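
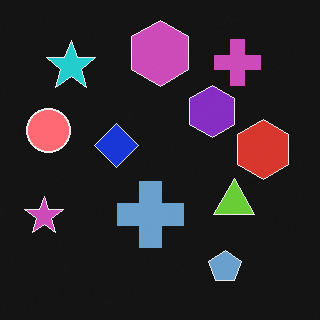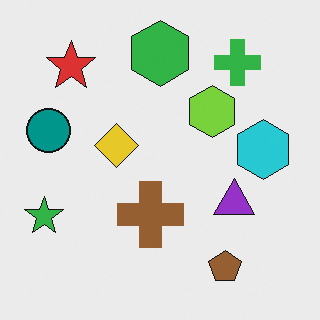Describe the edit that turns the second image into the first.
The transformation is: color-inverted (negative).

The light background has become dark and every shape's color is its complement — a photographic negative.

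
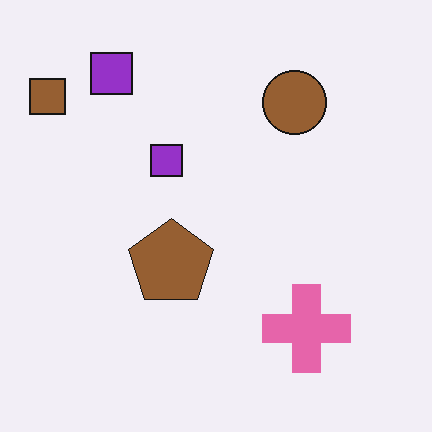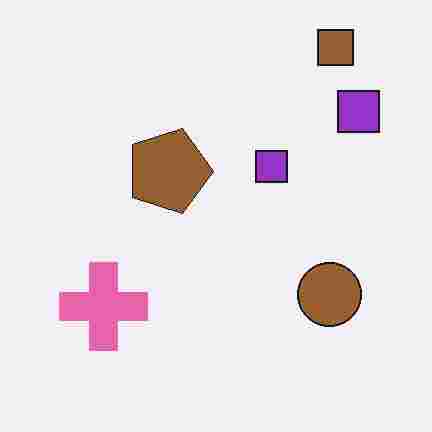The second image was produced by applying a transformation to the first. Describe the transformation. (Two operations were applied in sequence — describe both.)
The second image is the first heavily JPEG-compressed with obvious blocking artifacts, then rotated 90° clockwise.

Blocky 8×8 compression artifacts appear around shape edges and the flat background shows ringing — characteristic JPEG degradation. The brown square sits in the top-left of the first image and the top-right of the second — consistent with a whole-image 90° clockwise rotation.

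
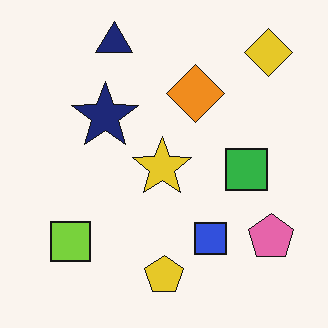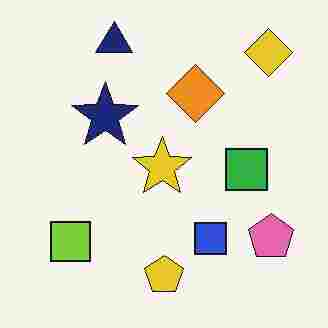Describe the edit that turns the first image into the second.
The second image is the first heavily JPEG-compressed with obvious blocking artifacts.

Blocky 8×8 compression artifacts appear around shape edges and the flat background shows ringing — characteristic JPEG degradation.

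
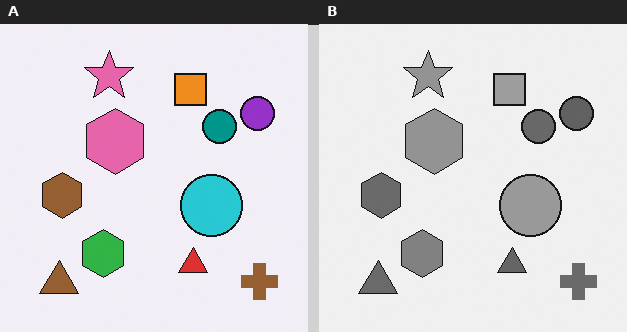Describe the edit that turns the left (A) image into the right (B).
It was converted to grayscale.

All color is removed — every shape is now a shade of grey.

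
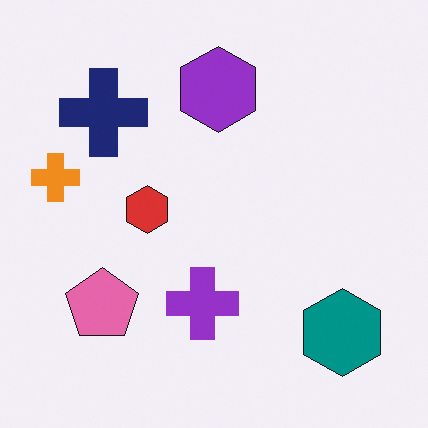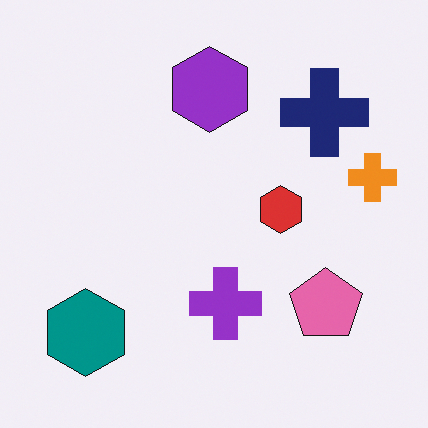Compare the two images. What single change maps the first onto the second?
The transformation is: flipped horizontally (left ↔ right).

The orange cross is in the left of the first image and the right of the second — shapes on opposite sides of the vertical midline have swapped in a mirror flip.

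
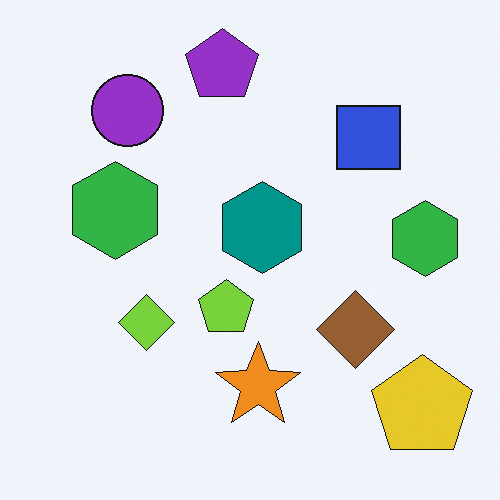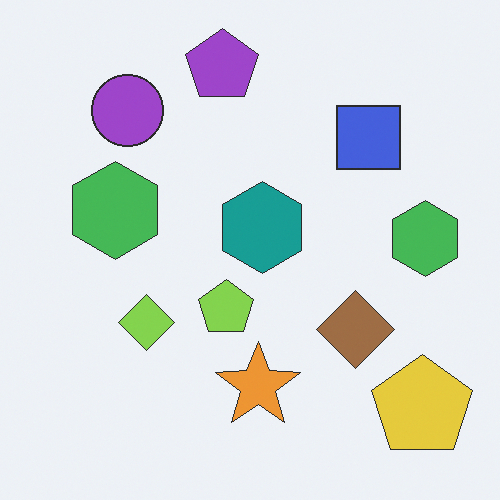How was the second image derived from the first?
Given slightly reduced contrast.

Tones are pushed toward mid-grey across the whole image — a global contrast change.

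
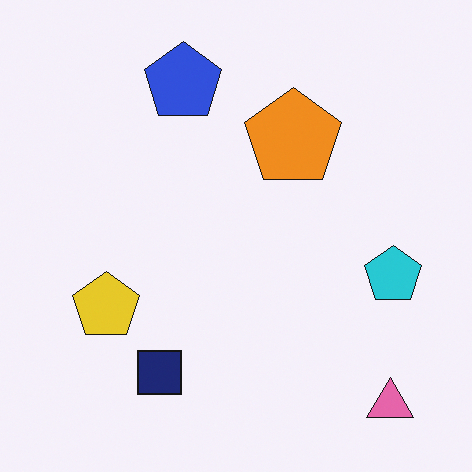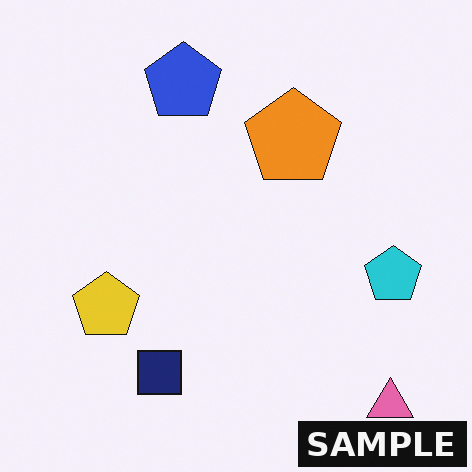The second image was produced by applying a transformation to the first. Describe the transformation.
Watermarked with the text "SAMPLE" in the lower-right corner.

A dark label reading "SAMPLE" appears in the lower-right corner.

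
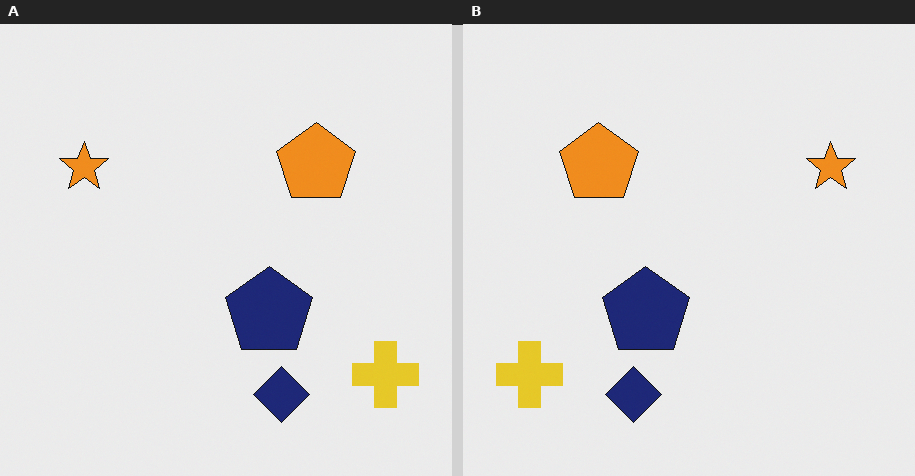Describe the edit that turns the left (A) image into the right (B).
The right (B) image is the left (A) flipped horizontally (left ↔ right).

The yellow cross is in the bottom-right of the left (A) image and the bottom-left of the right (B) — shapes on opposite sides of the vertical midline have swapped in a mirror flip.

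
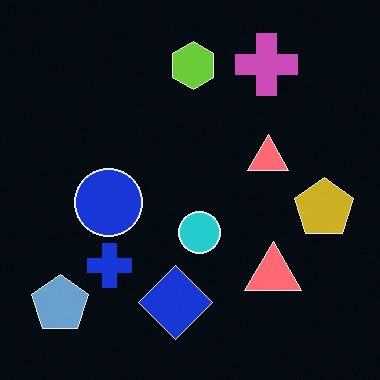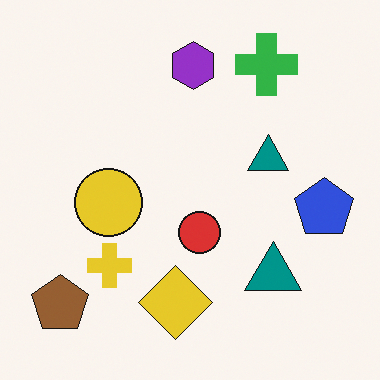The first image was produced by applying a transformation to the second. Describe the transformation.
The image was color-inverted (negative).

The light background has become dark and every shape's color is its complement — a photographic negative.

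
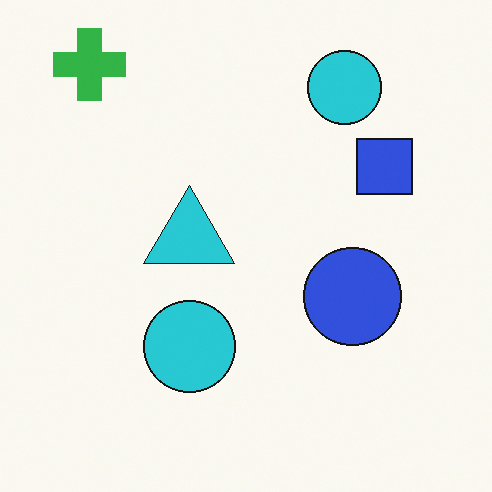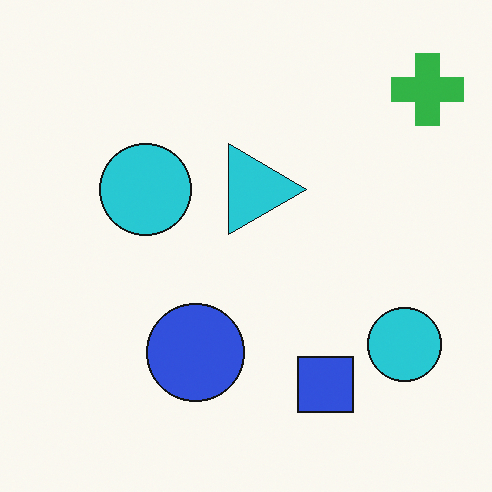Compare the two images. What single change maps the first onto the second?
Rotated 90° clockwise.

The green cross sits in the top-left of the first image and the top-right of the second — consistent with a whole-image 90° clockwise rotation.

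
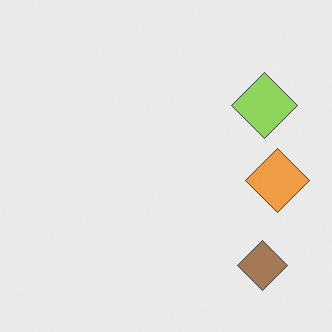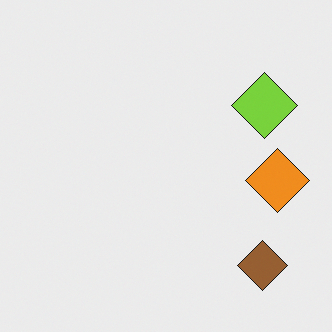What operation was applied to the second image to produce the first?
The transformation is: given slightly reduced contrast.

Tones are pushed toward mid-grey across the whole image — a global contrast change.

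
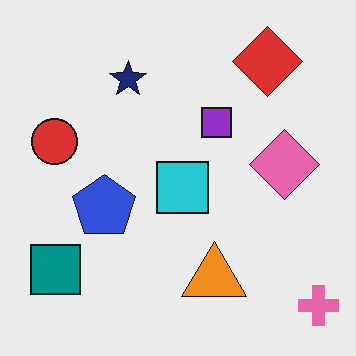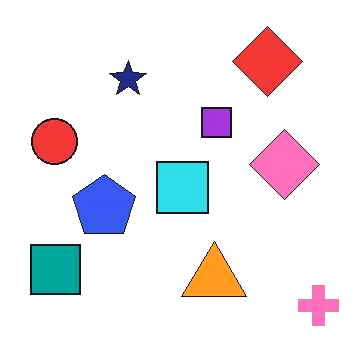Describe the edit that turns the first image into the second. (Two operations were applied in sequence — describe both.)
The image was JPEG-compressed with visible artifacts, then slightly brightened.

Blocky 8×8 compression artifacts appear around shape edges and the flat background shows ringing — characteristic JPEG degradation. Every pixel — background and shapes alike — is uniformly brightened.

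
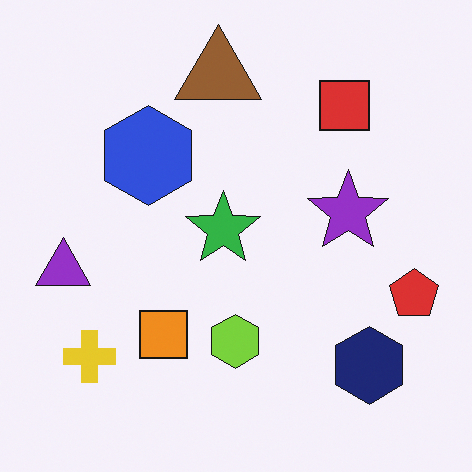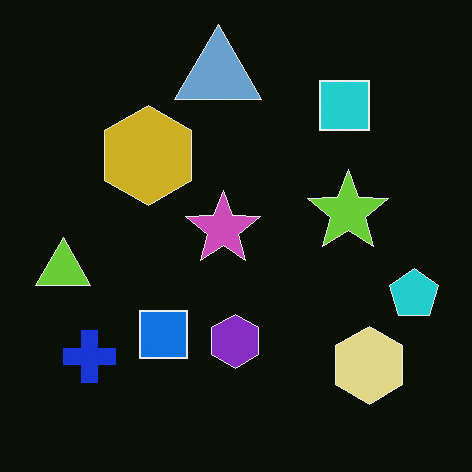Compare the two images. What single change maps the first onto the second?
The transformation is: color-inverted (negative).

The light background has become dark and every shape's color is its complement — a photographic negative.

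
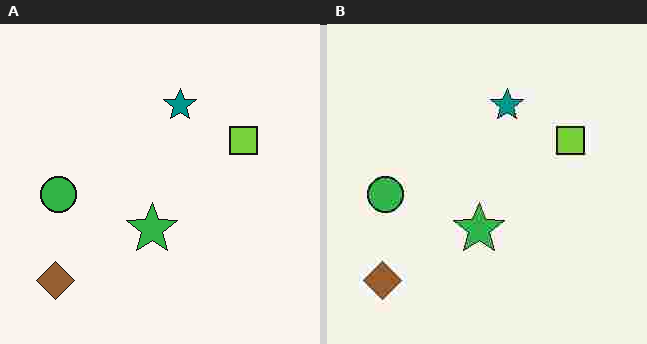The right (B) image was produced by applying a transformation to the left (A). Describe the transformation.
The transformation is: degraded with heavy JPEG compression.

Blocky 8×8 compression artifacts appear around shape edges and the flat background shows ringing — characteristic JPEG degradation.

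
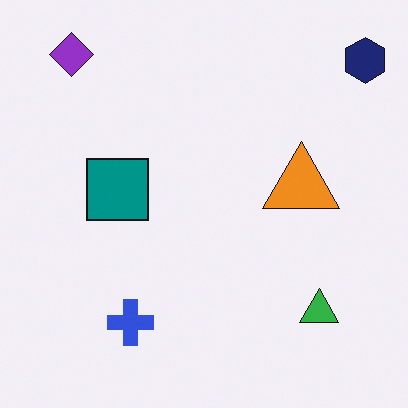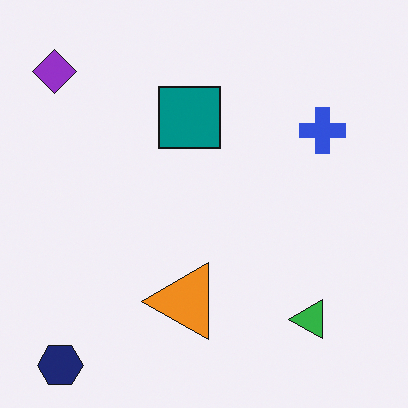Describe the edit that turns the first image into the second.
The transformation is: transposed (reflected across the top-left ↔ bottom-right diagonal).

Shapes have swapped their row and column positions — what was in the top-right is now in the bottom-left — a diagonal reflection.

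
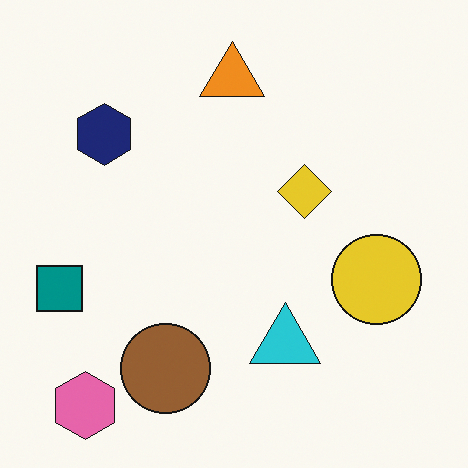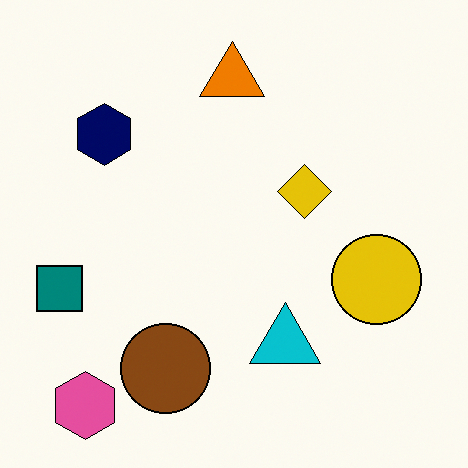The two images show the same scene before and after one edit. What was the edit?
The second image is the first given slightly increased contrast.

Tones are pushed away from mid-grey across the whole image — a global contrast change.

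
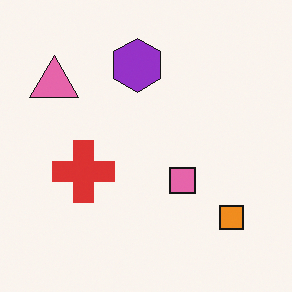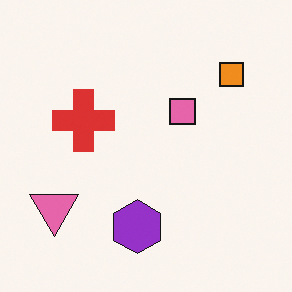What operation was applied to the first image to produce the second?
The transformation is: flipped vertically (top ↔ bottom).

The purple hexagon is in the top of the first image and the bottom of the second — shapes on opposite sides of the horizontal midline have swapped in a mirror flip.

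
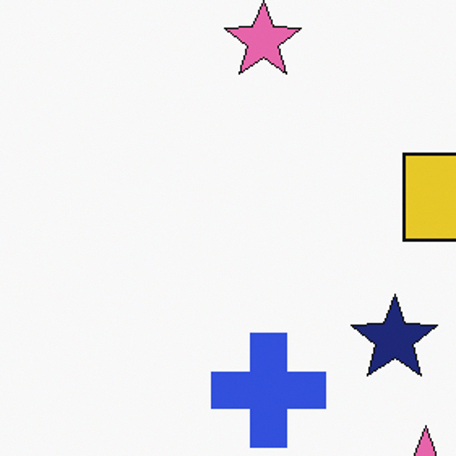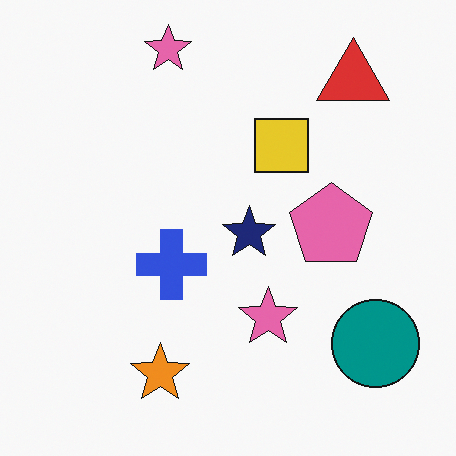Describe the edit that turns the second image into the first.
The image was cropped tightly and scaled back up.

The visible shapes are larger and the field of view is narrower; shapes near the original edges may be partly or wholly outside the frame — a crop-and-rescale.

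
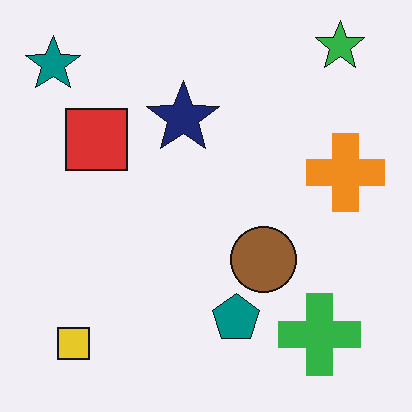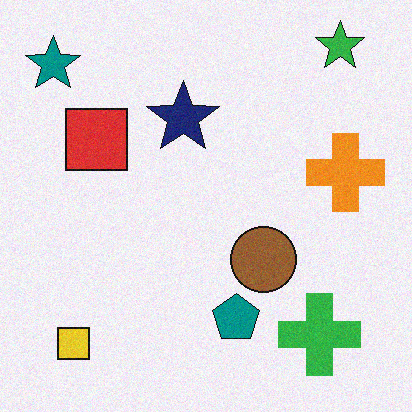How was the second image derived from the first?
The transformation is: degraded with a light layer of grain.

Random speckle covers the whole image, including the flat background.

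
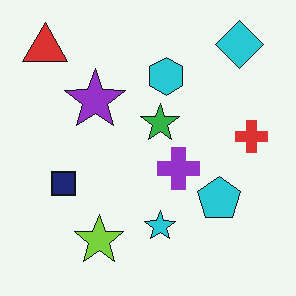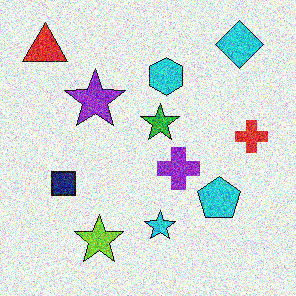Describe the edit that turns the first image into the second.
Degraded with heavy additive noise.

Random speckle covers the whole image, including the flat background.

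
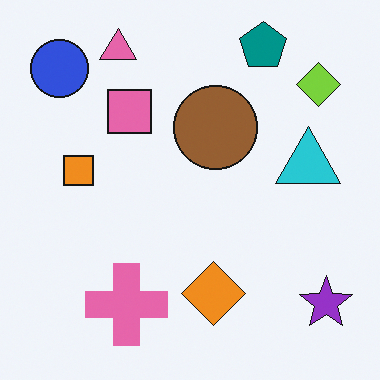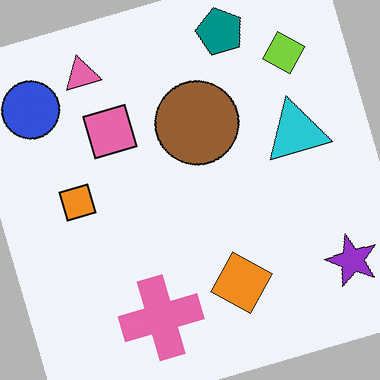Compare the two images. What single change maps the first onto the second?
The transformation is: rotated counter-clockwise by a moderate amount.

Every shape is tilted by the same angle and the image corners show triangular fill wedges — a whole-image rotation by a non-right angle.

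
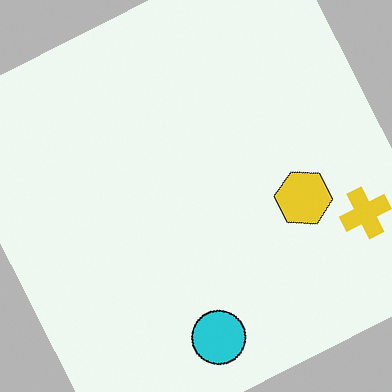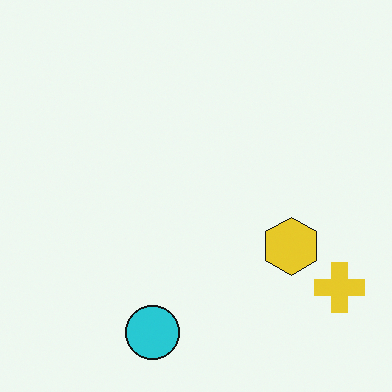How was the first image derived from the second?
Rotated counter-clockwise by a clearly visible amount.

Every shape is tilted by the same angle and the image corners show triangular fill wedges — a whole-image rotation by a non-right angle.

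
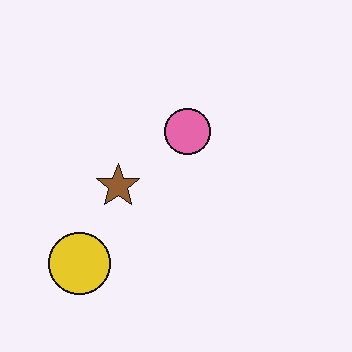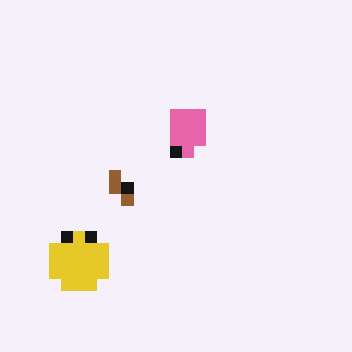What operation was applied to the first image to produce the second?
Heavily pixelated into large blocks.

Shapes are reduced to large square blocks; fine edges and outlines are lost — a downscale-then-upscale (mosaic) effect.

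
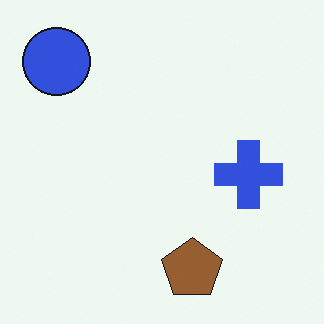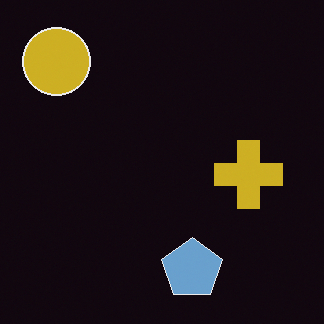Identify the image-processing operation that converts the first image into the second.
The transformation is: color-inverted (negative).

The light background has become dark and every shape's color is its complement — a photographic negative.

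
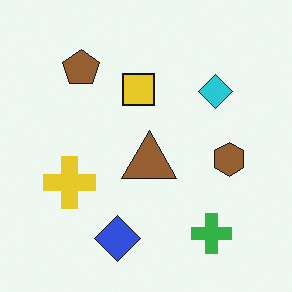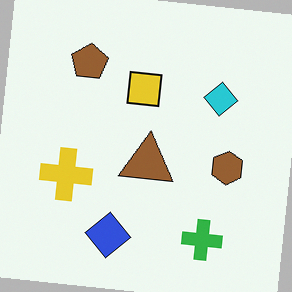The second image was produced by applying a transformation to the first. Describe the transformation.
Rotated clockwise by a slight angle.

Every shape is tilted by the same angle and the image corners show triangular fill wedges — a whole-image rotation by a non-right angle.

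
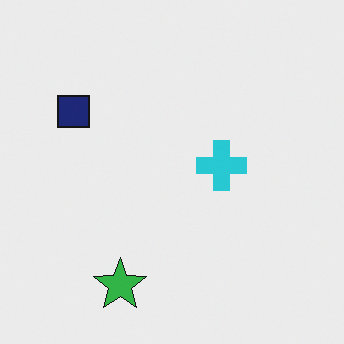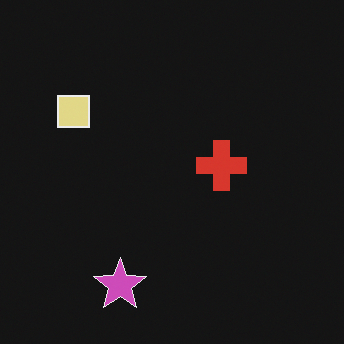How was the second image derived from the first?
The image was color-inverted (negative).

The light background has become dark and every shape's color is its complement — a photographic negative.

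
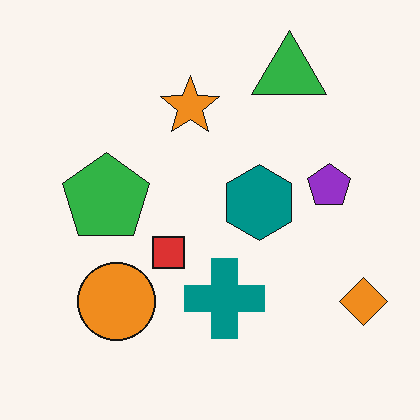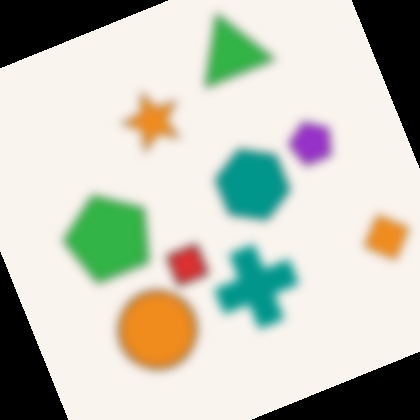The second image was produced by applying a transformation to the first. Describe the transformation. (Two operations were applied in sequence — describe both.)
The image was heavily blurred, then rotated counter-clockwise by a moderate amount.

Shape edges and outlines are uniformly softened across the whole image. Every shape is tilted by the same angle and the image corners show triangular fill wedges — a whole-image rotation by a non-right angle.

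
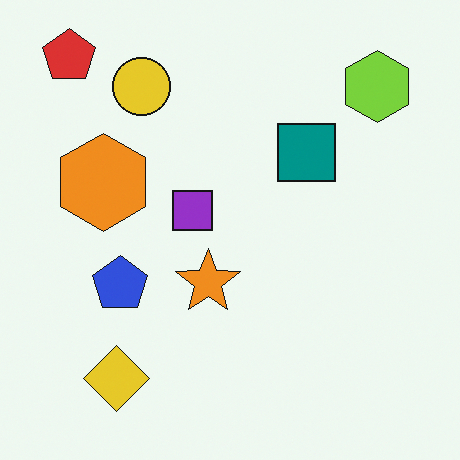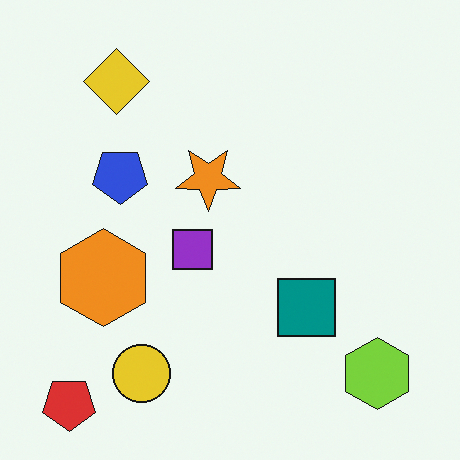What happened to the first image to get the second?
Flipped vertically (top ↔ bottom).

The red pentagon is in the top-left of the first image and the bottom-left of the second — shapes on opposite sides of the horizontal midline have swapped in a mirror flip.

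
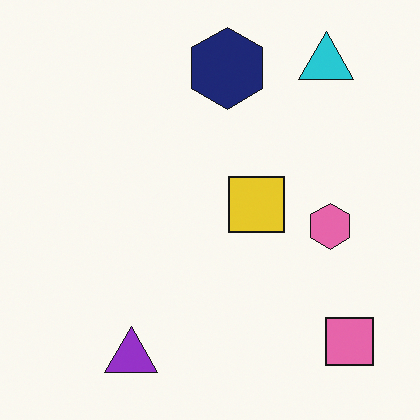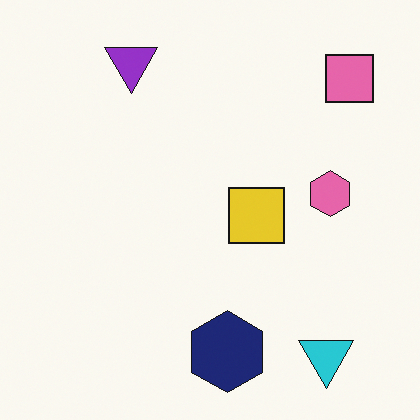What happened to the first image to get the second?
It was flipped vertically (top ↔ bottom).

The cyan triangle is in the top-right of the first image and the bottom-right of the second — shapes on opposite sides of the horizontal midline have swapped in a mirror flip.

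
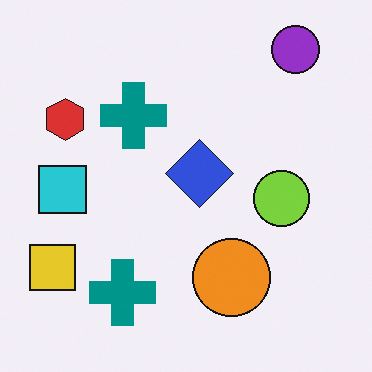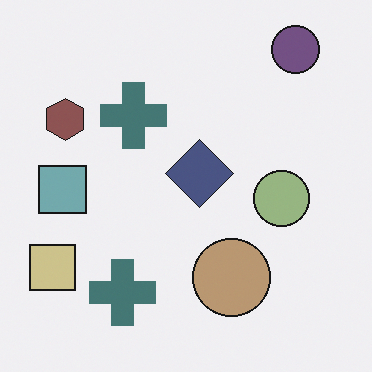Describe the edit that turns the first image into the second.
The image was made much more muted (saturation change).

All colors are more muted and greyish — a global saturation change.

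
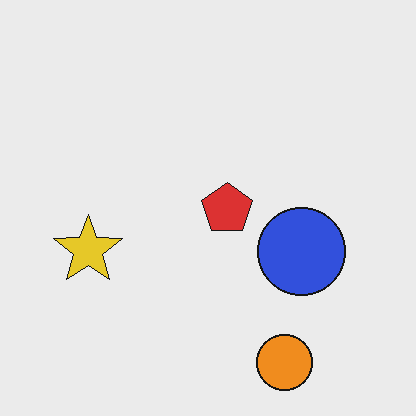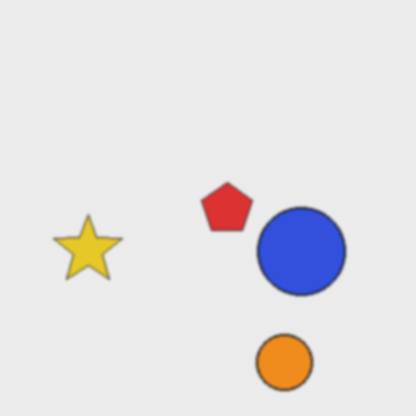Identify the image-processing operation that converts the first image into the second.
It was lightly blurred.

Shape edges and outlines are uniformly softened across the whole image.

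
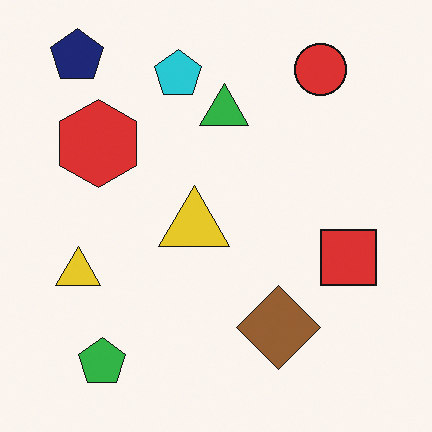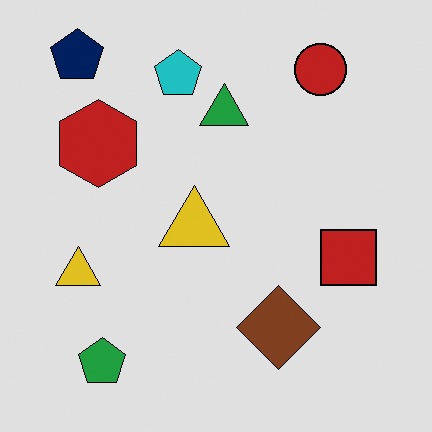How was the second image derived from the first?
The image was posterized to a reduced palette.

Each flat color has snapped to a coarser quantized level — most visibly, the near-white background has dropped to a flat grey.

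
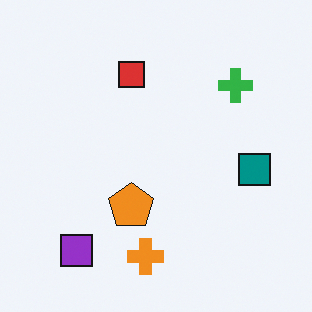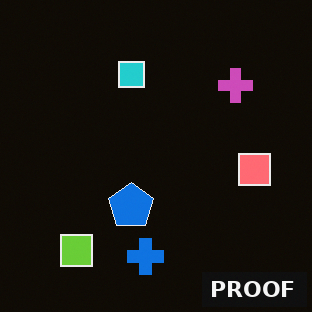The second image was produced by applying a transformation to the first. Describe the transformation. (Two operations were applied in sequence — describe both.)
It was color-inverted (negative), then watermarked with the text "PROOF" in the lower-right corner.

The light background has become dark and every shape's color is its complement — a photographic negative. A dark label reading "PROOF" appears in the lower-right corner.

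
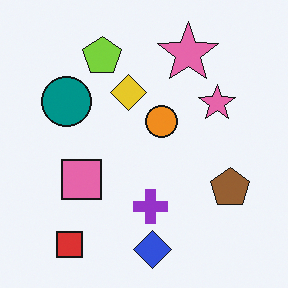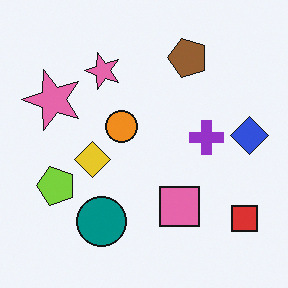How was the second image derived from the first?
It was rotated 90° counter-clockwise.

The red square sits in the bottom-left of the first image and the bottom-right of the second — consistent with a whole-image 90° counter-clockwise rotation.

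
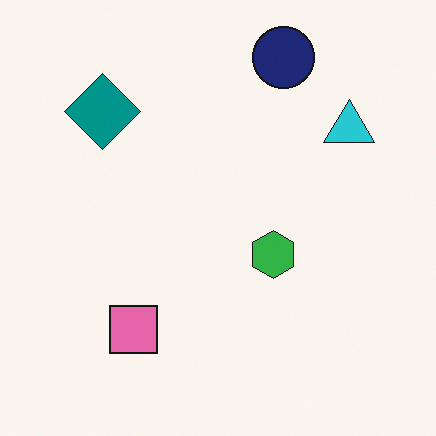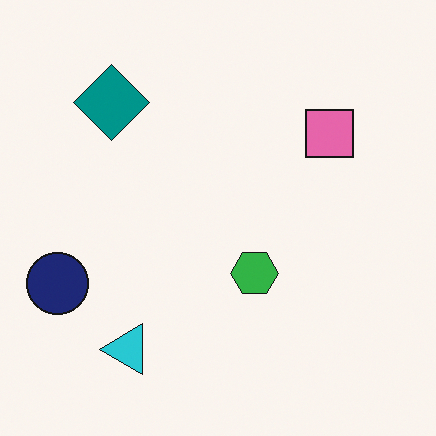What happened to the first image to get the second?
The transformation is: transposed (reflected across the top-left ↔ bottom-right diagonal).

Shapes have swapped their row and column positions — what was in the top-right is now in the bottom-left — a diagonal reflection.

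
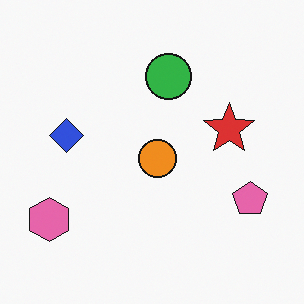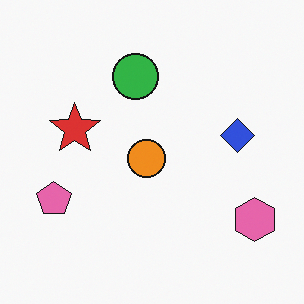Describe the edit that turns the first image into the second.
Flipped horizontally (left ↔ right).

The pink hexagon is in the bottom-left of the first image and the bottom-right of the second — shapes on opposite sides of the vertical midline have swapped in a mirror flip.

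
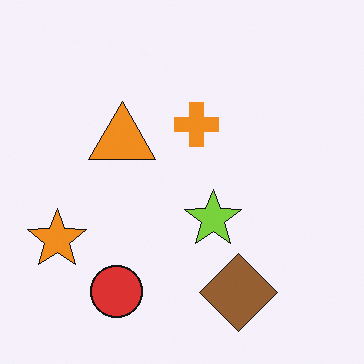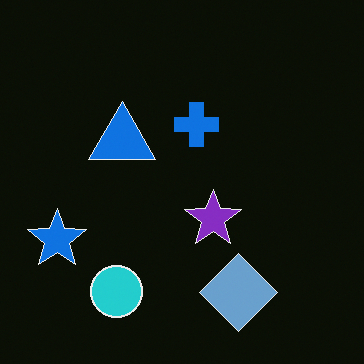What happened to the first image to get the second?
This is the original image color-inverted (negative).

The light background has become dark and every shape's color is its complement — a photographic negative.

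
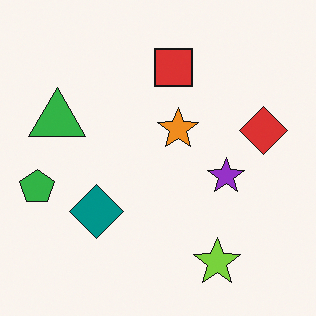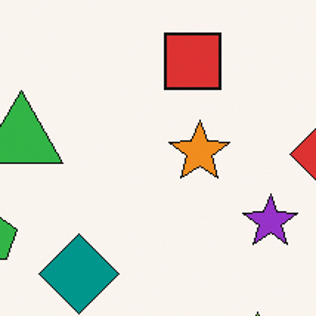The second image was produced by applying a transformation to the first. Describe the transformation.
The second image is the first cropped slightly and scaled back up.

The visible shapes are larger and the field of view is narrower; shapes near the original edges may be partly or wholly outside the frame — a crop-and-rescale.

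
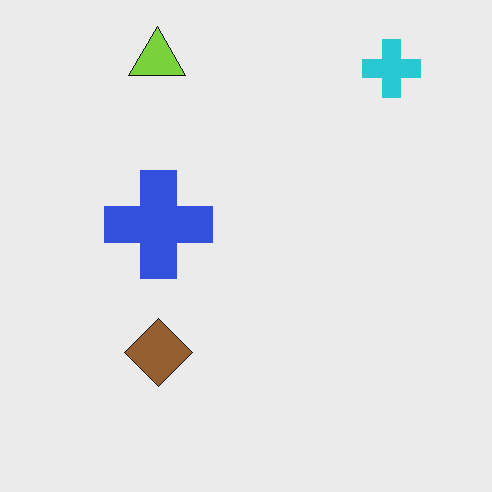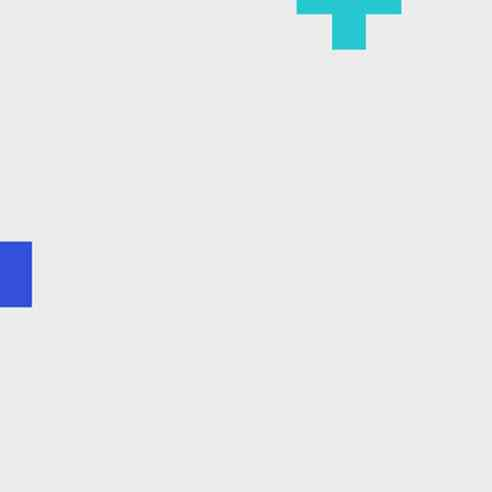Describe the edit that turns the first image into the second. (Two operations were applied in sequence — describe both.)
The second image is the first cropped to a noticeably smaller region and rescaled, then JPEG-compressed with visible artifacts.

The visible shapes are larger and the field of view is narrower; shapes near the original edges may be partly or wholly outside the frame — a crop-and-rescale. Blocky 8×8 compression artifacts appear around shape edges and the flat background shows ringing — characteristic JPEG degradation.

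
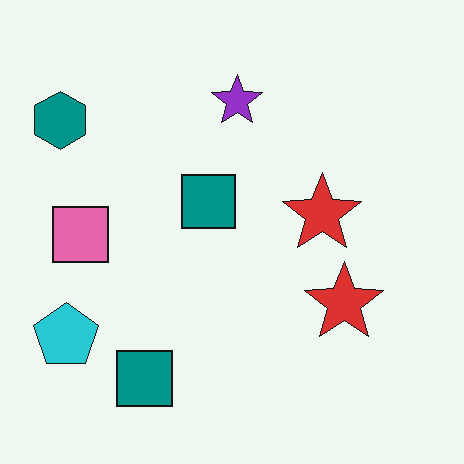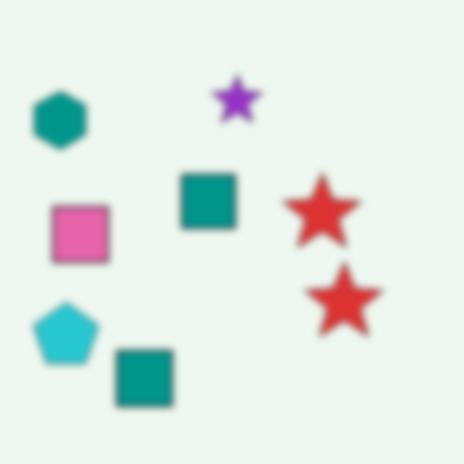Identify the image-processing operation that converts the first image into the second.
It was moderately blurred.

Shape edges and outlines are uniformly softened across the whole image.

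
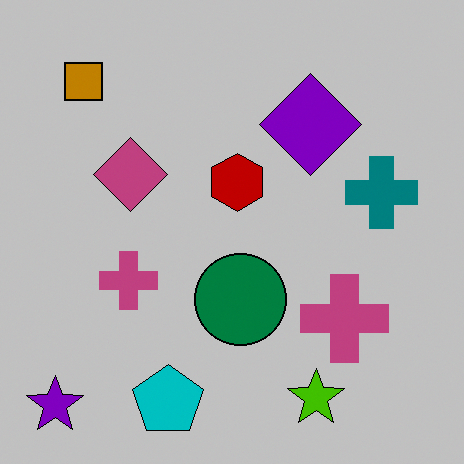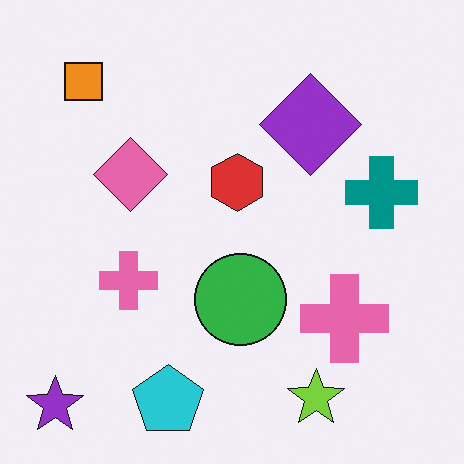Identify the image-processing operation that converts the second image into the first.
The transformation is: aggressively posterized.

Each flat color has snapped to a coarser quantized level — most visibly, the near-white background has dropped to a flat grey.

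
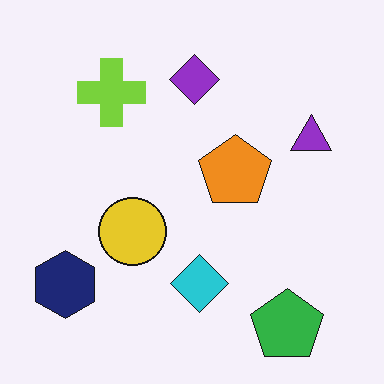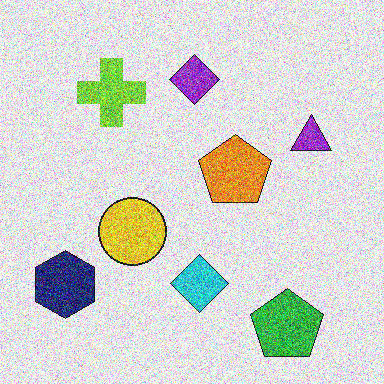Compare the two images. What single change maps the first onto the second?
The transformation is: degraded with heavy additive noise.

Random speckle covers the whole image, including the flat background.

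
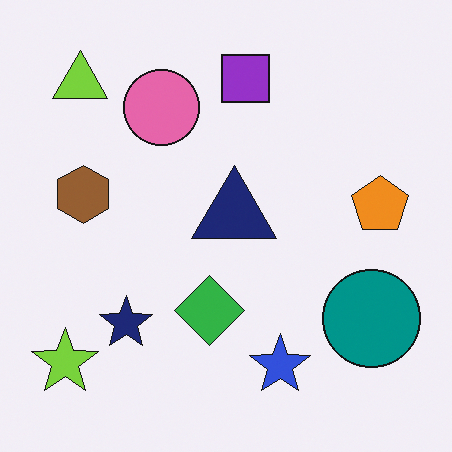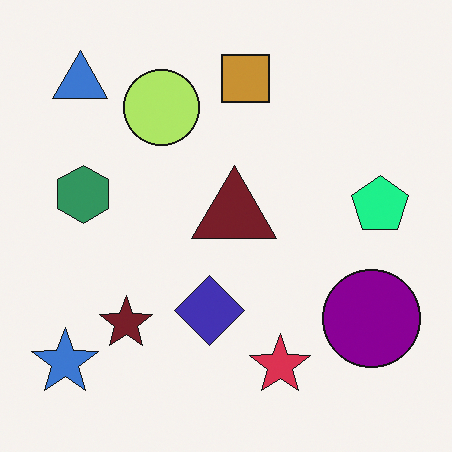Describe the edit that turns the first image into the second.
This is the original image hue-shifted through roughly a third of the color wheel.

Every shape's color has rotated by the same amount around the hue wheel — a uniform hue shift.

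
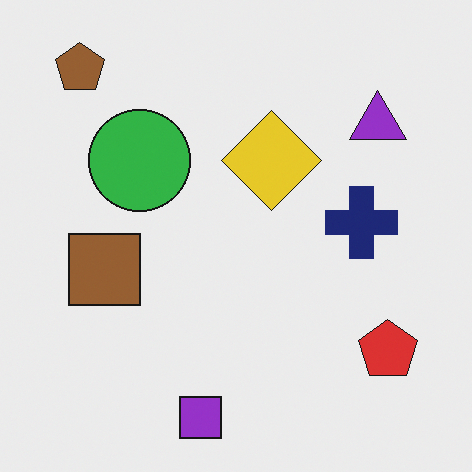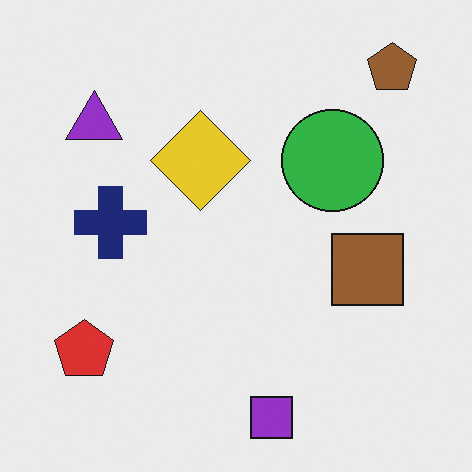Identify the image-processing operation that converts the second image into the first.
It was flipped horizontally (left ↔ right).

The brown pentagon is in the top-right of the second image and the top-left of the first — shapes on opposite sides of the vertical midline have swapped in a mirror flip.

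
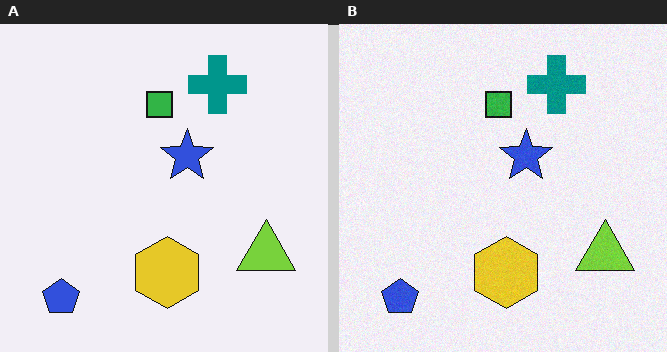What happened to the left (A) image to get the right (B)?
It was degraded with light additive noise.

Random speckle covers the whole image, including the flat background.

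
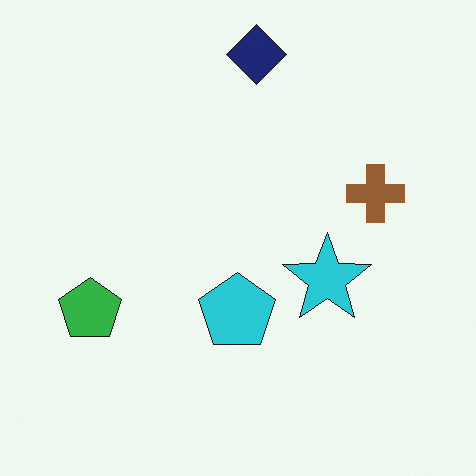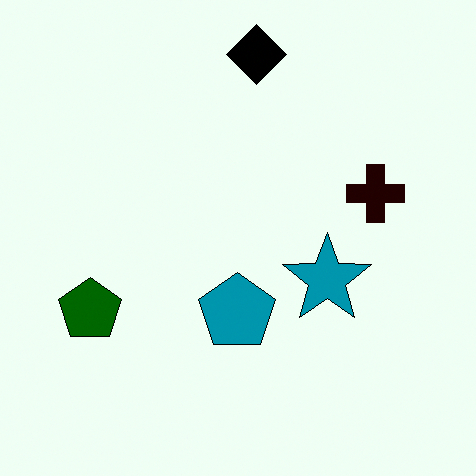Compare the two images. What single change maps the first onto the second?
This is the original image boosted in contrast.

Tones are pushed away from mid-grey across the whole image — a global contrast change.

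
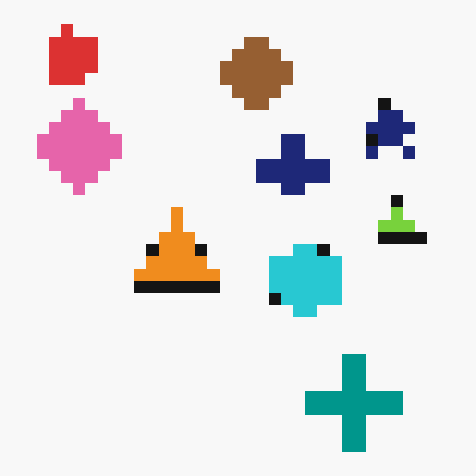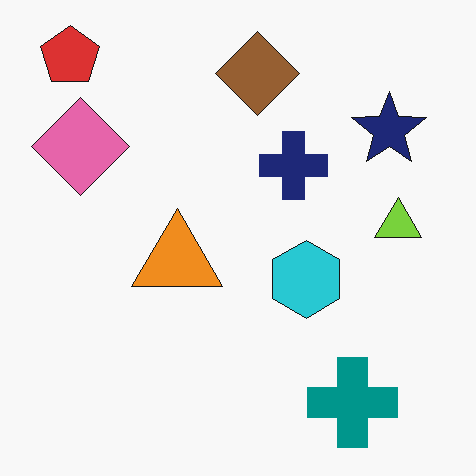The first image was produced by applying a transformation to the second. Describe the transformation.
The transformation is: coarsely pixelated.

Shapes are reduced to large square blocks; fine edges and outlines are lost — a downscale-then-upscale (mosaic) effect.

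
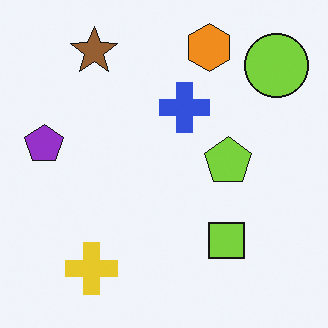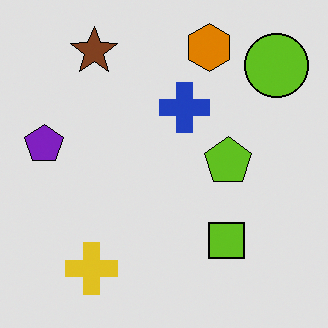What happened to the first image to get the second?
The transformation is: posterized to a reduced palette.

Each flat color has snapped to a coarser quantized level — most visibly, the near-white background has dropped to a flat grey.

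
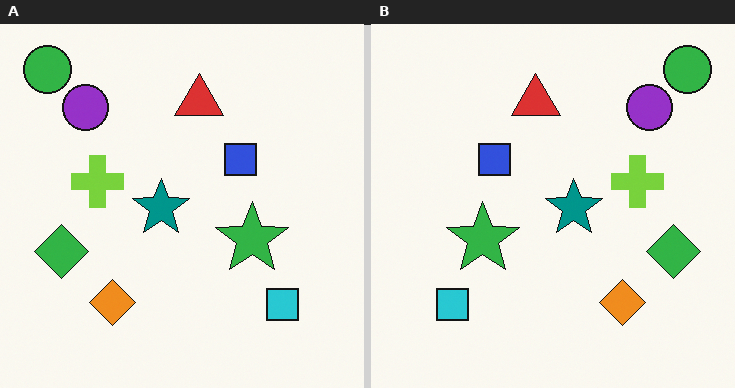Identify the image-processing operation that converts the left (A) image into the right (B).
The image was flipped horizontally (left ↔ right).

The green circle is in the top-left of the left (A) image and the top-right of the right (B) — shapes on opposite sides of the vertical midline have swapped in a mirror flip.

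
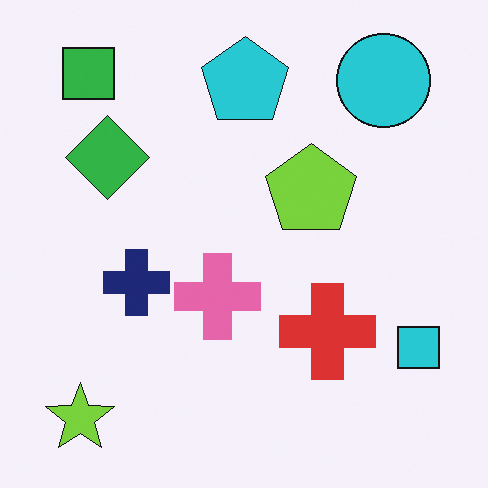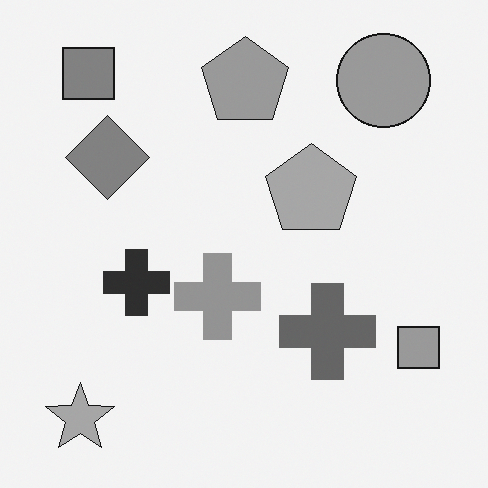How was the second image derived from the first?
This is the original image converted to grayscale.

All color is removed — every shape is now a shade of grey.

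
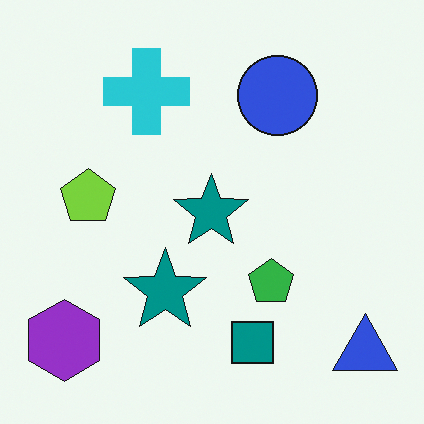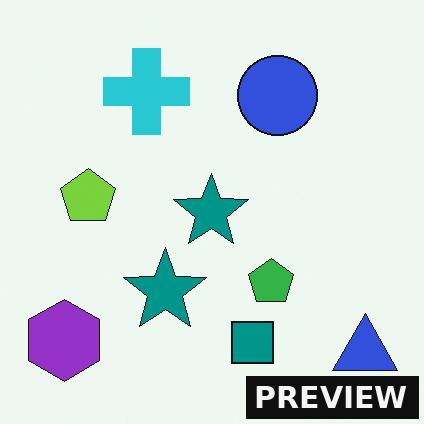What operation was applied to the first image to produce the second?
This is the original image watermarked with the text "PREVIEW" in the lower-right corner.

A dark label reading "PREVIEW" appears in the lower-right corner.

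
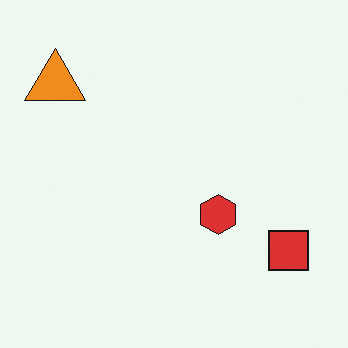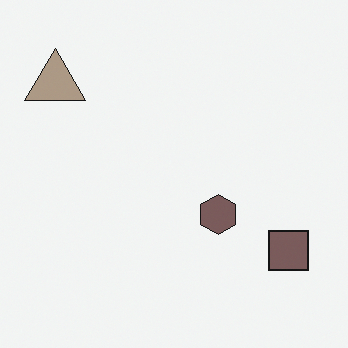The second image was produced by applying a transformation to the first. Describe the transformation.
It was made much more muted (saturation change).

All colors are more muted and greyish — a global saturation change.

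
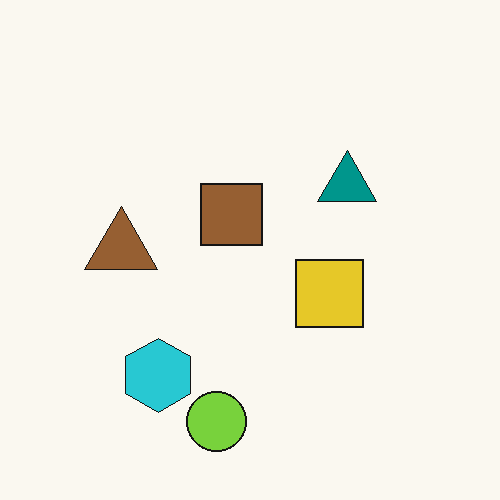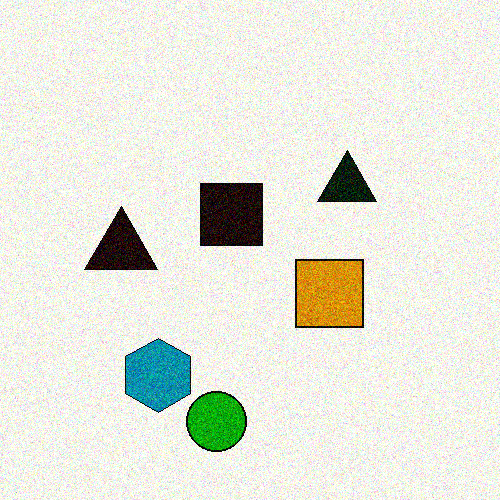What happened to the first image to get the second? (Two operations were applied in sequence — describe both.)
The image was given much higher contrast, then degraded with a thick layer of grain.

Tones are pushed away from mid-grey across the whole image — a global contrast change. Random speckle covers the whole image, including the flat background.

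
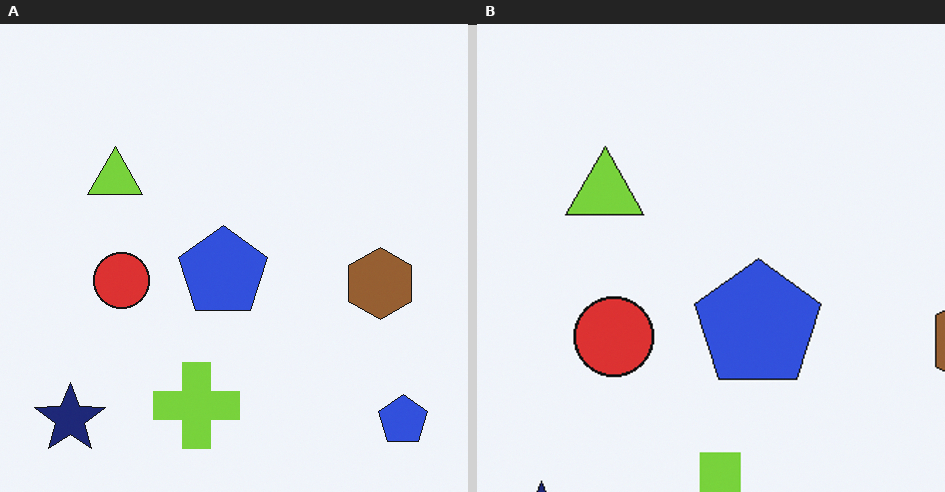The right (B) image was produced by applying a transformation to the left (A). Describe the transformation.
The right (B) image is the left (A) cropped slightly and scaled back up.

The visible shapes are larger and the field of view is narrower; shapes near the original edges may be partly or wholly outside the frame — a crop-and-rescale.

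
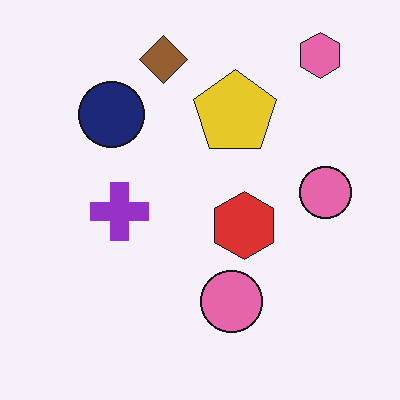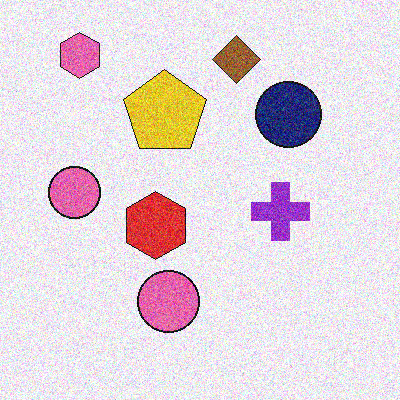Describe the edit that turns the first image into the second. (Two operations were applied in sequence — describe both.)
The image was degraded with a thick layer of grain, then flipped horizontally (left ↔ right).

Random speckle covers the whole image, including the flat background. The pink hexagon is in the top-right of the first image and the top-left of the second — shapes on opposite sides of the vertical midline have swapped in a mirror flip.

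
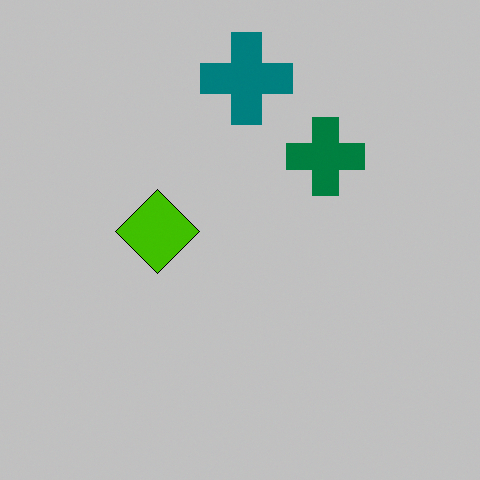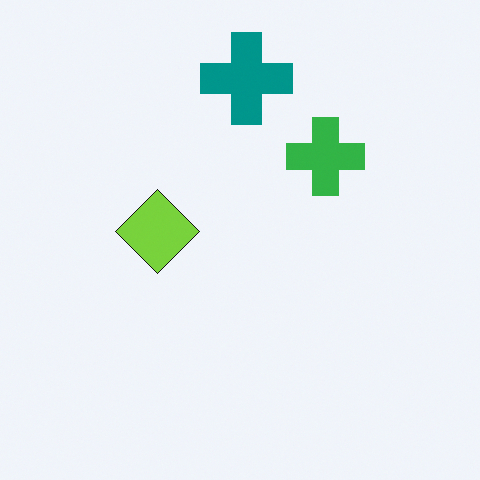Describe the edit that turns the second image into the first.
This is the original image heavily posterized to just a handful of flat colors.

Each flat color has snapped to a coarser quantized level — most visibly, the near-white background has dropped to a flat grey.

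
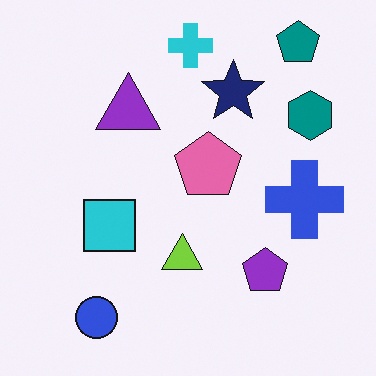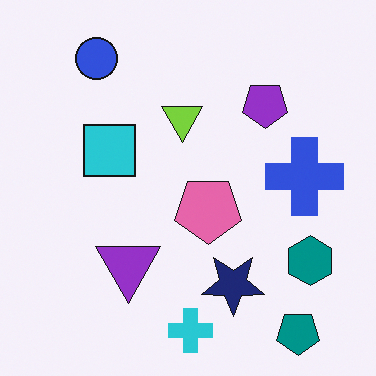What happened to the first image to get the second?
The image was flipped vertically (top ↔ bottom).

The teal pentagon is in the top-right of the first image and the bottom-right of the second — shapes on opposite sides of the horizontal midline have swapped in a mirror flip.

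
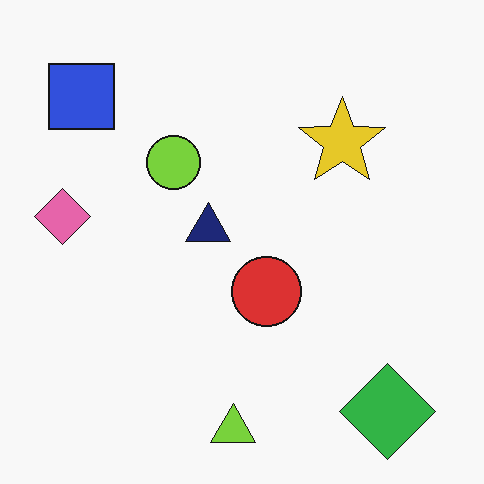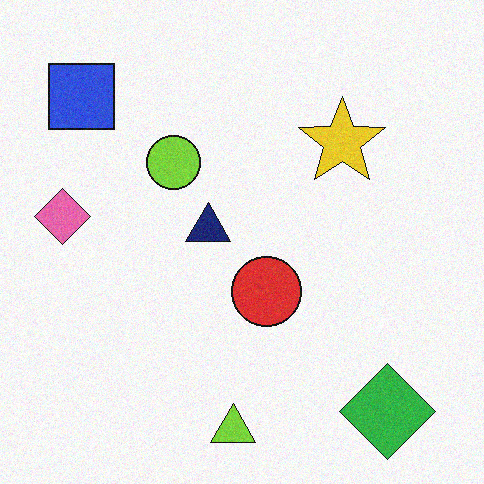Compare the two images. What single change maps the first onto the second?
The image was degraded with light additive noise.

Random speckle covers the whole image, including the flat background.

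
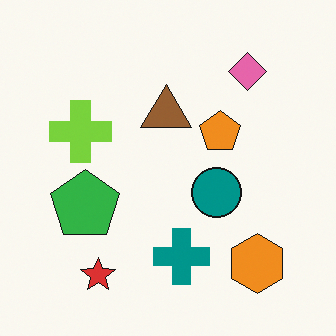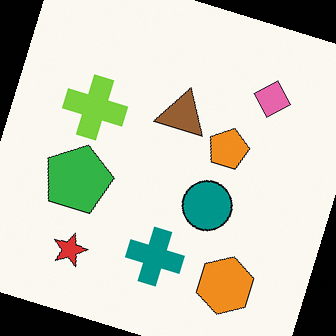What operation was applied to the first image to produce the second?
The image was rotated clockwise by a clearly visible amount.

Every shape is tilted by the same angle and the image corners show triangular fill wedges — a whole-image rotation by a non-right angle.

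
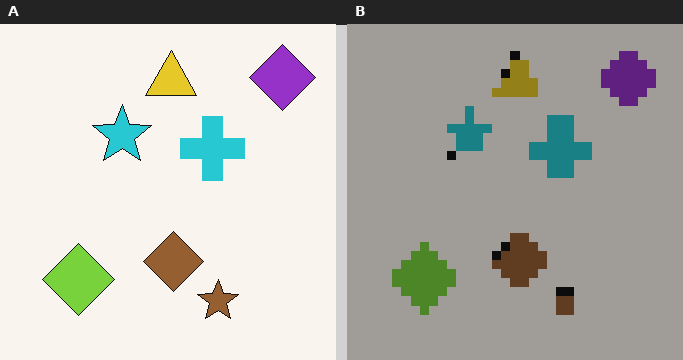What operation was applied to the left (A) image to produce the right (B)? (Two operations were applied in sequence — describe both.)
This is the original image coarsely pixelated, then substantially darkened.

Shapes are reduced to large square blocks; fine edges and outlines are lost — a downscale-then-upscale (mosaic) effect. Every pixel — background and shapes alike — is uniformly darkened.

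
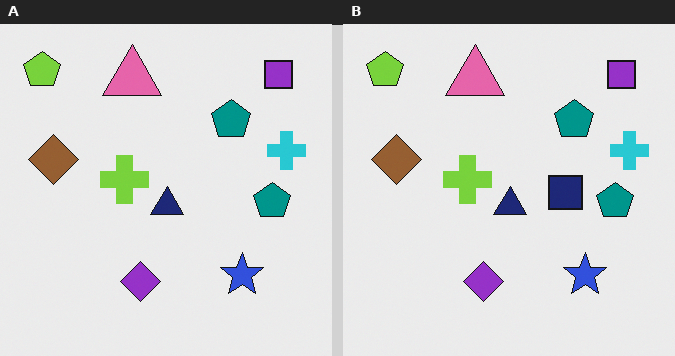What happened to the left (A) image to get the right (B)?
This is the original image overlaid with an additional navy square.

A navy square appears in the right (B) image that is absent from the left (A).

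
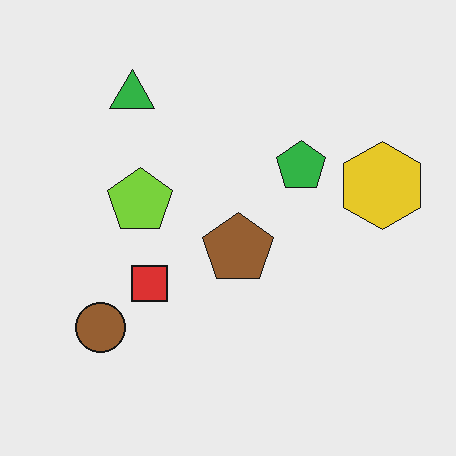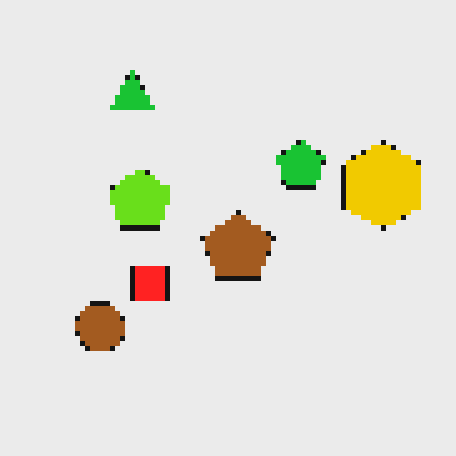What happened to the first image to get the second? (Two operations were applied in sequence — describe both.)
It was slightly oversaturated, then lightly pixelated (a mild mosaic effect).

All colors are more vivid — a global saturation change. Shapes are reduced to large square blocks; fine edges and outlines are lost — a downscale-then-upscale (mosaic) effect.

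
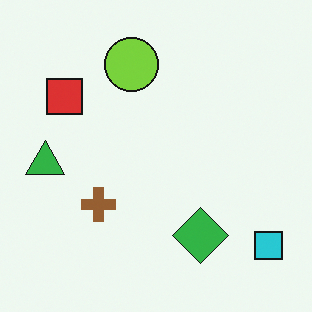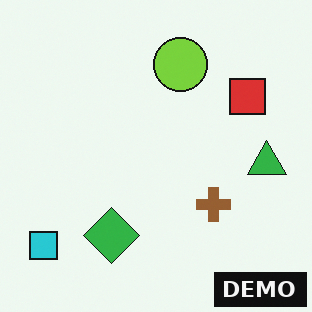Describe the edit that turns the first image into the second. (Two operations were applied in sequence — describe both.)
This is the original image flipped horizontally (left ↔ right), then watermarked with the text "DEMO" in the lower-right corner.

The cyan square is in the bottom-right of the first image and the bottom-left of the second — shapes on opposite sides of the vertical midline have swapped in a mirror flip. A dark label reading "DEMO" appears in the lower-right corner.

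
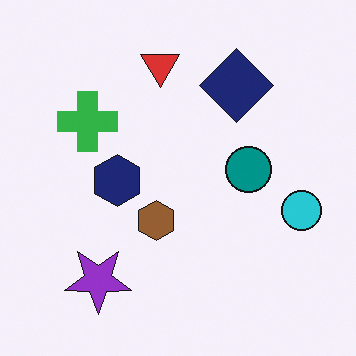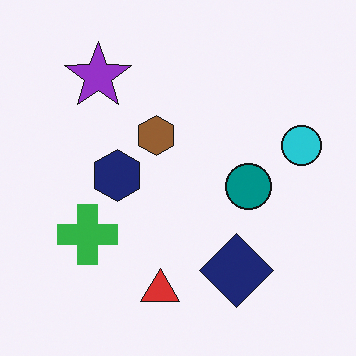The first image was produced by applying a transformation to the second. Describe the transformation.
The image was flipped vertically (top ↔ bottom).

The red triangle is in the bottom of the second image and the top of the first — shapes on opposite sides of the horizontal midline have swapped in a mirror flip.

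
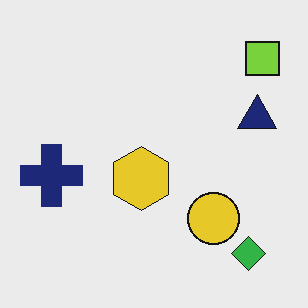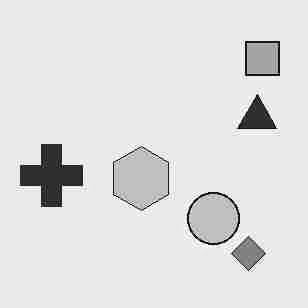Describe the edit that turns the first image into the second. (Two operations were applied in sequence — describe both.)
It was degraded with heavy JPEG compression, then converted to grayscale.

Blocky 8×8 compression artifacts appear around shape edges and the flat background shows ringing — characteristic JPEG degradation. All color is removed — every shape is now a shade of grey.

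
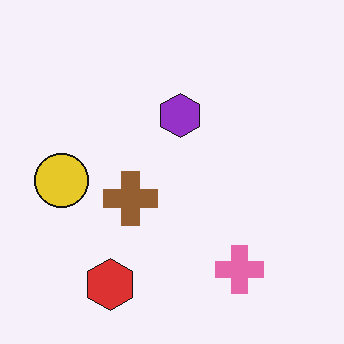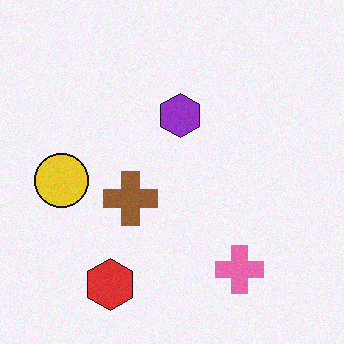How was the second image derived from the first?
The transformation is: degraded with a light layer of grain.

Random speckle covers the whole image, including the flat background.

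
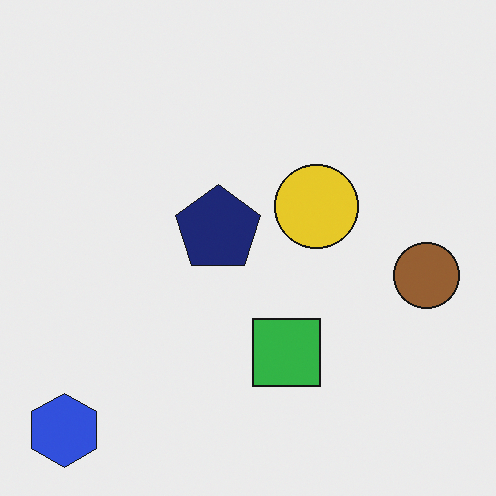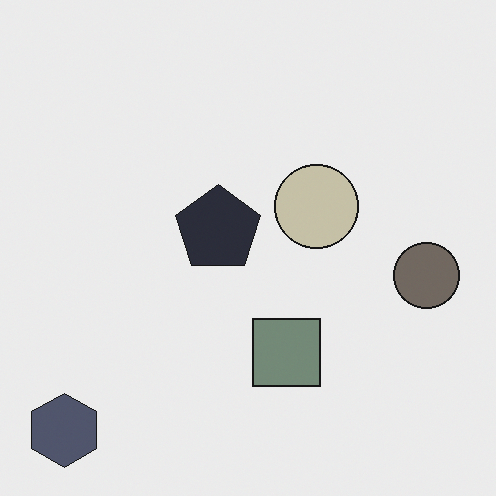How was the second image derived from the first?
The image was made much more muted (saturation change).

All colors are more muted and greyish — a global saturation change.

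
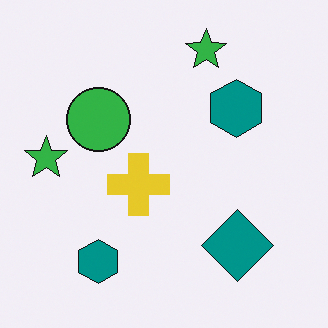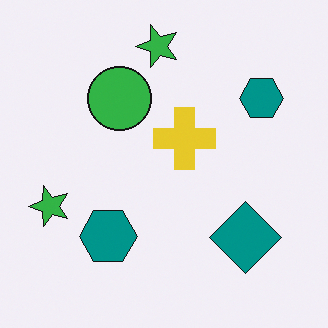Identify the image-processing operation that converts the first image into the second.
It was transposed (reflected across the top-left ↔ bottom-right diagonal).

Shapes have swapped their row and column positions — what was in the top-right is now in the bottom-left — a diagonal reflection.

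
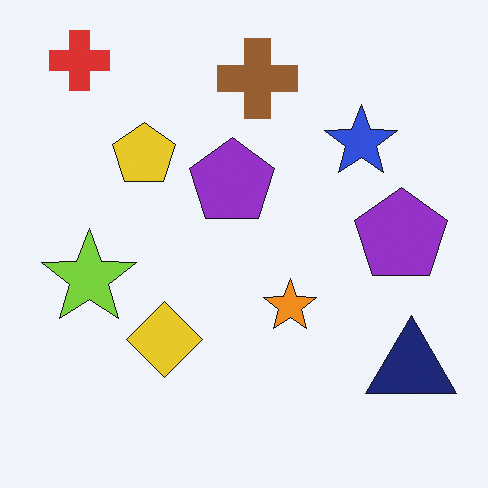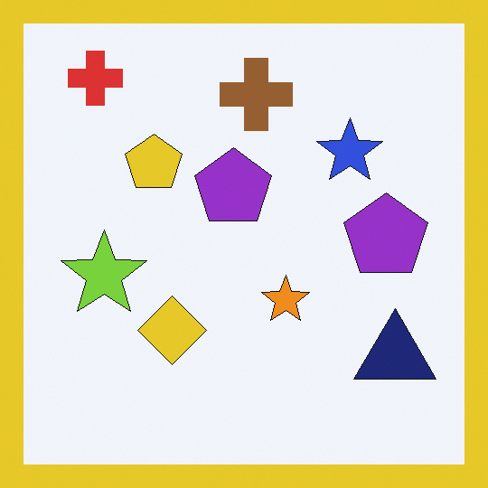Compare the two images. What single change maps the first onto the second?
Framed with a yellow border.

A solid yellow frame runs around the edge of the second image, with the content slightly shrunk inside it.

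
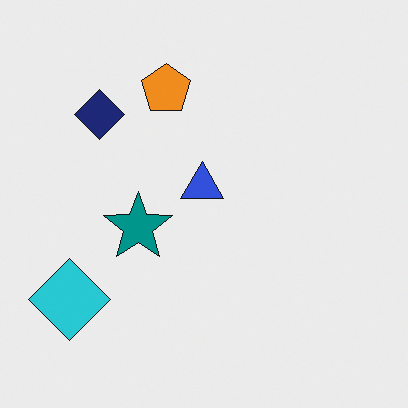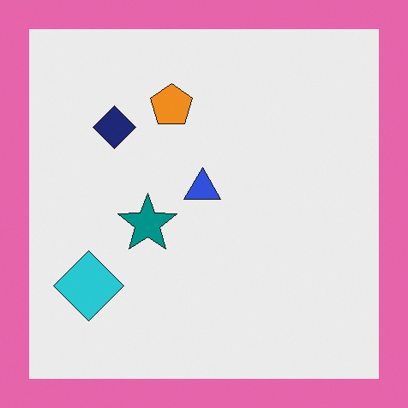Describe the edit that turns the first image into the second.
Framed with a pink border.

A solid pink frame runs around the edge of the second image, with the content slightly shrunk inside it.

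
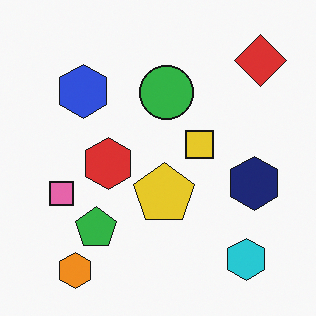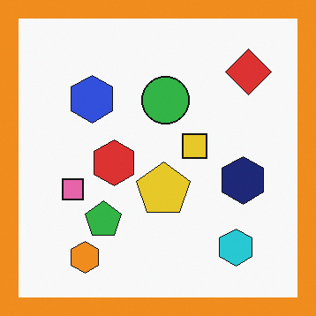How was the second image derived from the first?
The transformation is: framed with a orange border.

A solid orange frame runs around the edge of the second image, with the content slightly shrunk inside it.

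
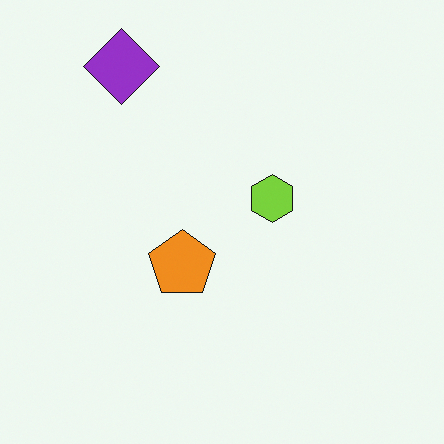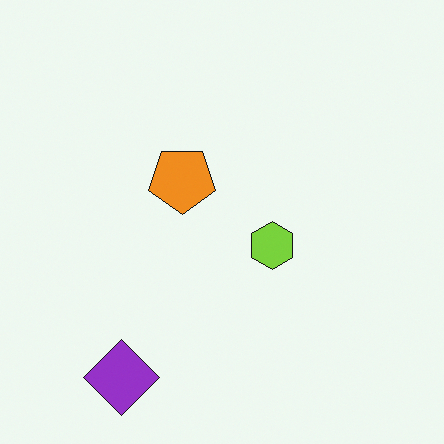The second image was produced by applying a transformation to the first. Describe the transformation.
It was flipped vertically (top ↔ bottom).

The purple diamond is in the top-left of the first image and the bottom-left of the second — shapes on opposite sides of the horizontal midline have swapped in a mirror flip.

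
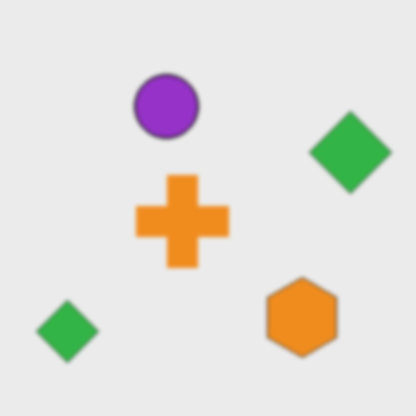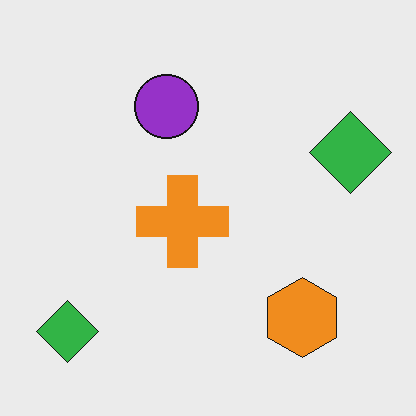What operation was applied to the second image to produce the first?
Slightly softened.

Shape edges and outlines are uniformly softened across the whole image.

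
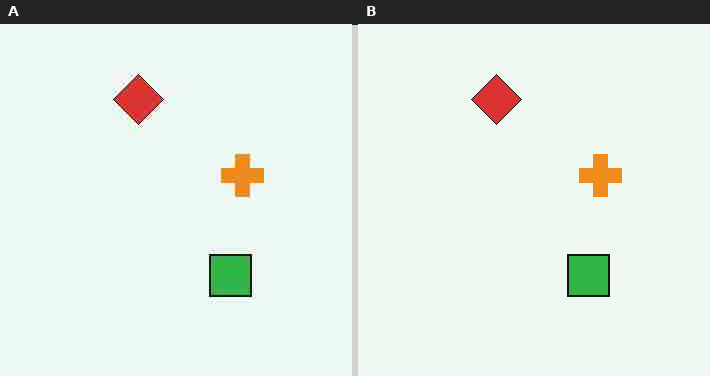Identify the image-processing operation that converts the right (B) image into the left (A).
It was degraded with heavy JPEG compression.

Blocky 8×8 compression artifacts appear around shape edges and the flat background shows ringing — characteristic JPEG degradation.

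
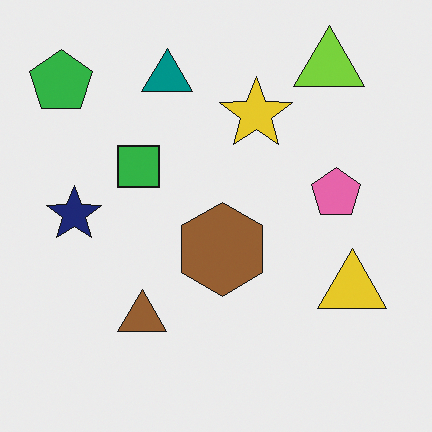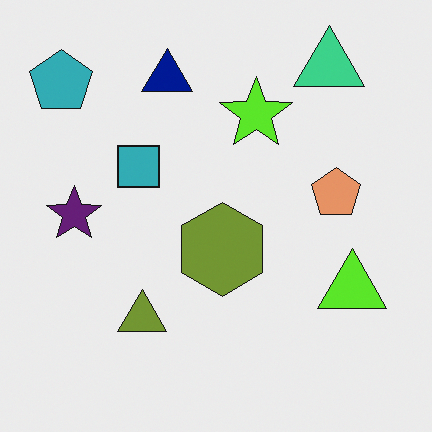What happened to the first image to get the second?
The second image is the first hue-shifted by a small amount.

Every shape's color has rotated by the same amount around the hue wheel — a uniform hue shift.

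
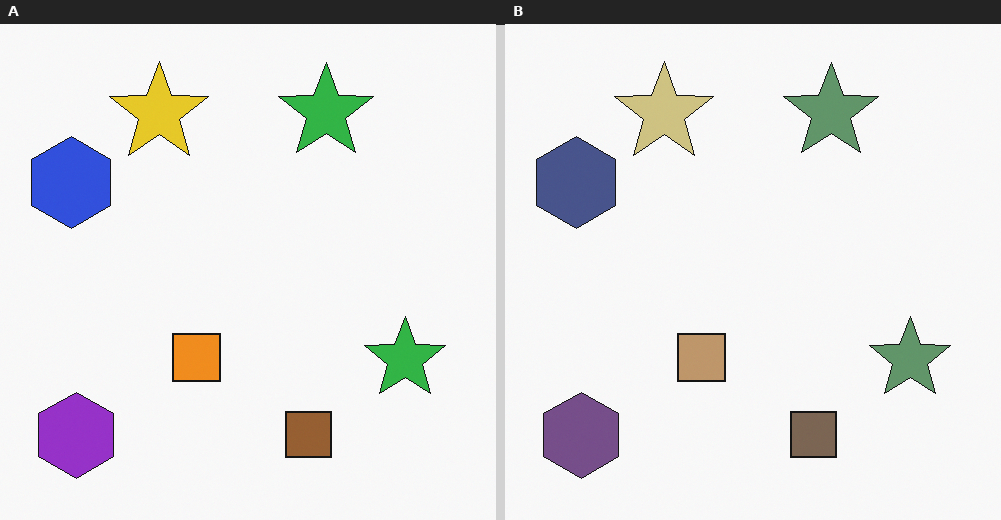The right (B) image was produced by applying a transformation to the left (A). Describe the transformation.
It was heavily desaturated.

All colors are more muted and greyish — a global saturation change.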